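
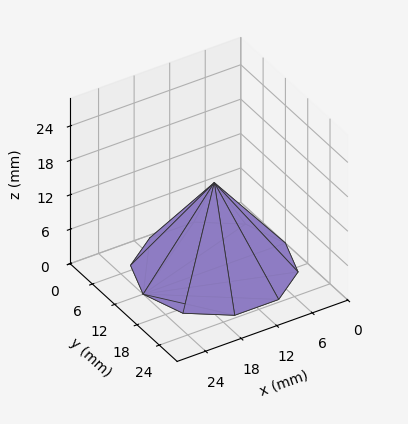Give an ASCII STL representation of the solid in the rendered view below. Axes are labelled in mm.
Reading the render: the shape is a regular 10-sided pyramid, base circumscribed radius ≈ 12 mm, apex at z ≈ 15 mm (dimensions read to the nearest mm from the axis ticks). For the STL, each face is triangulated and given an outward normal.

solid part
  facet normal 0.0000 0.0000 -1.0000
    outer loop
      vertex 15.71 23.41 0.00
      vertex 21.71 19.05 0.00
      vertex 24.00 12.00 0.00
    endloop
  endfacet
  facet normal 0.0000 0.0000 -1.0000
    outer loop
      vertex 8.29 23.41 0.00
      vertex 15.71 23.41 0.00
      vertex 24.00 12.00 0.00
    endloop
  endfacet
  facet normal 0.0000 0.0000 -1.0000
    outer loop
      vertex 2.29 19.05 0.00
      vertex 8.29 23.41 0.00
      vertex 24.00 12.00 0.00
    endloop
  endfacet
  facet normal 0.0000 0.0000 -1.0000
    outer loop
      vertex 0.00 12.00 0.00
      vertex 2.29 19.05 0.00
      vertex 24.00 12.00 0.00
    endloop
  endfacet
  facet normal 0.0000 0.0000 -1.0000
    outer loop
      vertex 2.29 4.95 0.00
      vertex 0.00 12.00 0.00
      vertex 24.00 12.00 0.00
    endloop
  endfacet
  facet normal 0.0000 0.0000 -1.0000
    outer loop
      vertex 8.29 0.59 0.00
      vertex 2.29 4.95 0.00
      vertex 24.00 12.00 0.00
    endloop
  endfacet
  facet normal 0.0000 0.0000 -1.0000
    outer loop
      vertex 15.71 0.59 0.00
      vertex 8.29 0.59 0.00
      vertex 24.00 12.00 0.00
    endloop
  endfacet
  facet normal 0.0000 0.0000 -1.0000
    outer loop
      vertex 21.71 4.95 0.00
      vertex 15.71 0.59 0.00
      vertex 24.00 12.00 0.00
    endloop
  endfacet
  facet normal 0.7569 0.2459 0.6055
    outer loop
      vertex 24.00 12.00 0.00
      vertex 21.71 19.05 0.00
      vertex 12.00 12.00 15.00
    endloop
  endfacet
  facet normal 0.4679 0.6438 0.6055
    outer loop
      vertex 21.71 19.05 0.00
      vertex 15.71 23.41 0.00
      vertex 12.00 12.00 15.00
    endloop
  endfacet
  facet normal 0.0000 0.7959 0.6054
    outer loop
      vertex 15.71 23.41 0.00
      vertex 8.29 23.41 0.00
      vertex 12.00 12.00 15.00
    endloop
  endfacet
  facet normal -0.4679 0.6438 0.6055
    outer loop
      vertex 8.29 23.41 0.00
      vertex 2.29 19.05 0.00
      vertex 12.00 12.00 15.00
    endloop
  endfacet
  facet normal -0.7569 0.2459 0.6055
    outer loop
      vertex 2.29 19.05 0.00
      vertex 0.00 12.00 0.00
      vertex 12.00 12.00 15.00
    endloop
  endfacet
  facet normal -0.7569 -0.2459 0.6055
    outer loop
      vertex 0.00 12.00 0.00
      vertex 2.29 4.95 0.00
      vertex 12.00 12.00 15.00
    endloop
  endfacet
  facet normal -0.4679 -0.6438 0.6055
    outer loop
      vertex 2.29 4.95 0.00
      vertex 8.29 0.59 0.00
      vertex 12.00 12.00 15.00
    endloop
  endfacet
  facet normal 0.0000 -0.7959 0.6054
    outer loop
      vertex 8.29 0.59 0.00
      vertex 15.71 0.59 0.00
      vertex 12.00 12.00 15.00
    endloop
  endfacet
  facet normal 0.4679 -0.6438 0.6055
    outer loop
      vertex 15.71 0.59 0.00
      vertex 21.71 4.95 0.00
      vertex 12.00 12.00 15.00
    endloop
  endfacet
  facet normal 0.7569 -0.2459 0.6055
    outer loop
      vertex 21.71 4.95 0.00
      vertex 24.00 12.00 0.00
      vertex 12.00 12.00 15.00
    endloop
  endfacet
endsolid part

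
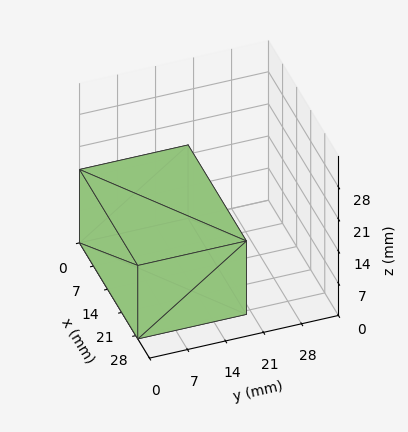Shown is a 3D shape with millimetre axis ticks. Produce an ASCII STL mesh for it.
Reading the render: the shape is a rectangular box, roughly 29 × 20 mm footprint and 16 mm tall (dimensions read to the nearest mm from the axis ticks). For the STL, each face is triangulated and given an outward normal.

solid part
  facet normal 0.0000 0.0000 -1.0000
    outer loop
      vertex 29.000 20.000 0.000
      vertex 29.000 0.000 0.000
      vertex 0.000 0.000 0.000
    endloop
  endfacet
  facet normal 0.0000 0.0000 -1.0000
    outer loop
      vertex 0.000 20.000 0.000
      vertex 29.000 20.000 0.000
      vertex 0.000 0.000 0.000
    endloop
  endfacet
  facet normal 0.0000 0.0000 1.0000
    outer loop
      vertex 0.000 0.000 16.000
      vertex 29.000 0.000 16.000
      vertex 29.000 20.000 16.000
    endloop
  endfacet
  facet normal 0.0000 0.0000 1.0000
    outer loop
      vertex 0.000 0.000 16.000
      vertex 29.000 20.000 16.000
      vertex 0.000 20.000 16.000
    endloop
  endfacet
  facet normal 0.0000 -1.0000 0.0000
    outer loop
      vertex 0.000 0.000 0.000
      vertex 29.000 0.000 0.000
      vertex 29.000 0.000 16.000
    endloop
  endfacet
  facet normal 0.0000 -1.0000 0.0000
    outer loop
      vertex 0.000 0.000 0.000
      vertex 29.000 0.000 16.000
      vertex 0.000 0.000 16.000
    endloop
  endfacet
  facet normal 0.0000 1.0000 0.0000
    outer loop
      vertex 29.000 20.000 16.000
      vertex 29.000 20.000 0.000
      vertex 0.000 20.000 0.000
    endloop
  endfacet
  facet normal 0.0000 1.0000 0.0000
    outer loop
      vertex 0.000 20.000 16.000
      vertex 29.000 20.000 16.000
      vertex 0.000 20.000 0.000
    endloop
  endfacet
  facet normal -1.0000 0.0000 0.0000
    outer loop
      vertex 0.000 20.000 16.000
      vertex 0.000 20.000 0.000
      vertex 0.000 0.000 0.000
    endloop
  endfacet
  facet normal -1.0000 0.0000 0.0000
    outer loop
      vertex 0.000 0.000 16.000
      vertex 0.000 20.000 16.000
      vertex 0.000 0.000 0.000
    endloop
  endfacet
  facet normal 1.0000 0.0000 0.0000
    outer loop
      vertex 29.000 0.000 0.000
      vertex 29.000 20.000 0.000
      vertex 29.000 20.000 16.000
    endloop
  endfacet
  facet normal 1.0000 0.0000 0.0000
    outer loop
      vertex 29.000 0.000 0.000
      vertex 29.000 20.000 16.000
      vertex 29.000 0.000 16.000
    endloop
  endfacet
endsolid part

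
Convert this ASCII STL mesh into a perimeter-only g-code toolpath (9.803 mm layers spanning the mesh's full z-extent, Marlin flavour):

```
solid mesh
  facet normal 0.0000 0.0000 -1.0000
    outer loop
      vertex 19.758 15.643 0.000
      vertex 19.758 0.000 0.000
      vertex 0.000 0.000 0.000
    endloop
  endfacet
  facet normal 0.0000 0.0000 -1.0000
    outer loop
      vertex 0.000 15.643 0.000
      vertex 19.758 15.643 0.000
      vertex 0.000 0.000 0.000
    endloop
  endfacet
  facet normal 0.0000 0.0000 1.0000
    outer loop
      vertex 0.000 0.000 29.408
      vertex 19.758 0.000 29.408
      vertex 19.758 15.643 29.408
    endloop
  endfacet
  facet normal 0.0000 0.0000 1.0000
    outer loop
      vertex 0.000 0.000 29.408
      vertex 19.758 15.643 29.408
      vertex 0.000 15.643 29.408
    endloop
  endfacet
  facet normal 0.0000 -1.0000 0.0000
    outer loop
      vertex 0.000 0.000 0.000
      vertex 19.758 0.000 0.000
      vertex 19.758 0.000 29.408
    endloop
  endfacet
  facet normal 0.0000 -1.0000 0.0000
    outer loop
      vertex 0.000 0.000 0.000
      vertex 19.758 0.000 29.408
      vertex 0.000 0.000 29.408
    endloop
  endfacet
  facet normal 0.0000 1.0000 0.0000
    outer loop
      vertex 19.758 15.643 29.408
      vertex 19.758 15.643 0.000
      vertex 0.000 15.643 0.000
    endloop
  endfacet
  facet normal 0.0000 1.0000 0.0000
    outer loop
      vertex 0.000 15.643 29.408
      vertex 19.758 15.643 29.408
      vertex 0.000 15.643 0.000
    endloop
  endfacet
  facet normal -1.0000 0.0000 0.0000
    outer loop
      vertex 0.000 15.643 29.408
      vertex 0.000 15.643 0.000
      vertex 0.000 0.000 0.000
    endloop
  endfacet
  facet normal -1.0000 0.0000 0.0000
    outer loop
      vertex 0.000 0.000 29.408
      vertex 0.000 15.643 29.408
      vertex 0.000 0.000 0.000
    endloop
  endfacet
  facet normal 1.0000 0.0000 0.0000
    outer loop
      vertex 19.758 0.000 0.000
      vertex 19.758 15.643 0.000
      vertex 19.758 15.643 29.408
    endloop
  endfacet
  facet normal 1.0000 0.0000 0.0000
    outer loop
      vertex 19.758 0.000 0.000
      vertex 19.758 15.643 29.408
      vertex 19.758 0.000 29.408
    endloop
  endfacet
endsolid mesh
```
; perimeter-only toolpath
G21 ; units = mm
G90 ; absolute positioning
G28 ; home
; layer 1
G0 Z9.803
G0 X0.000 Y0.000
G1 X19.758 Y0.000
G1 X19.758 Y15.643
G1 X0.000 Y15.643
G1 X0.000 Y0.000
; layer 2
G0 Z19.605
G0 X0.000 Y0.000
G1 X19.758 Y0.000
G1 X19.758 Y15.643
G1 X0.000 Y15.643
G1 X0.000 Y0.000
; layer 3
G0 Z29.408
G0 X0.000 Y0.000
G1 X19.758 Y0.000
G1 X19.758 Y15.643
G1 X0.000 Y15.643
G1 X0.000 Y0.000
M2 ; end

The solid is a rectangular box, roughly 19.8 × 15.6 mm footprint and 29.4 mm tall. Slicing at Δz = 9.803 mm — 3 equal slices spanning the solid's height, so layer i sits at z = i·h/3 — gives 3 non-empty perimeters. Each is a 4-segment closed polygon; G0 lifts to the layer z and rapids to the start vertex, then G1 traces the edges.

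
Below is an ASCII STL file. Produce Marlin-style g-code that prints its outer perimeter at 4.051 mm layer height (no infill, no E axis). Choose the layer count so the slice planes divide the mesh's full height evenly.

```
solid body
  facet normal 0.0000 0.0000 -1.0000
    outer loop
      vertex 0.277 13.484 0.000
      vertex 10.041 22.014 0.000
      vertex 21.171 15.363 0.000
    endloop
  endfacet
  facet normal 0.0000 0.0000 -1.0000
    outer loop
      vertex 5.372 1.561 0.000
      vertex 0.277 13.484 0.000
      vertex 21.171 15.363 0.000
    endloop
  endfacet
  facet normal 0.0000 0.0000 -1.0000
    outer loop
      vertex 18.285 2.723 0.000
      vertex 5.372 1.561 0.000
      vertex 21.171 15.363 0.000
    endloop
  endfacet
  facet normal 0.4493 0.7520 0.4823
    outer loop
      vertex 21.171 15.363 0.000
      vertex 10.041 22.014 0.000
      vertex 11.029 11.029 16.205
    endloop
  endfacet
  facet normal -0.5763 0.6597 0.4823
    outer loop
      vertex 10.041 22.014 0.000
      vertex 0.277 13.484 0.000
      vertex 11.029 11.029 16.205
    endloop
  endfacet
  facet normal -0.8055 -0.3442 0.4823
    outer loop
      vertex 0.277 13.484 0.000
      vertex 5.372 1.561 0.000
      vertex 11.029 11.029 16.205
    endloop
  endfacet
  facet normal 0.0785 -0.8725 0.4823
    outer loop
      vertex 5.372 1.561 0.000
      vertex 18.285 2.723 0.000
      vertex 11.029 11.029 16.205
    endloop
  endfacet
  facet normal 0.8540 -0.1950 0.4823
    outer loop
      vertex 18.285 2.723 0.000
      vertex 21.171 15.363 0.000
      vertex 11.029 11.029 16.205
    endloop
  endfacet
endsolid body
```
; perimeter-only toolpath
G21 ; units = mm
G90 ; absolute positioning
G28 ; home
; layer 1
G0 Z4.051
G0 X18.636 Y14.279
G1 X10.288 Y19.268
G1 X2.965 Y12.870
G1 X6.786 Y3.928
G1 X16.471 Y4.800
G1 X18.636 Y14.279
; layer 2
G0 Z8.102
G0 X16.100 Y13.196
G1 X10.535 Y16.521
G1 X5.653 Y12.256
G1 X8.200 Y6.295
G1 X14.657 Y6.876
G1 X16.100 Y13.196
; layer 3
G0 Z12.154
G0 X13.565 Y12.113
G1 X10.782 Y13.775
G1 X8.341 Y11.643
G1 X9.615 Y8.662
G1 X12.843 Y8.953
G1 X13.565 Y12.113
M2 ; end

The solid is a regular 5-sided pyramid, base circumscribed radius ≈ 11 mm, apex at z ≈ 16.2 mm. Slicing at Δz = 4.051 mm — 4 equal slices spanning the solid's height, so layer i sits at z = i·h/4 — gives 3 non-empty perimeters. Each is a 5-segment closed polygon; G0 lifts to the layer z and rapids to the start vertex, then G1 traces the edges. The cross-section shrinks linearly with z (the slice at the apex is degenerate and omitted).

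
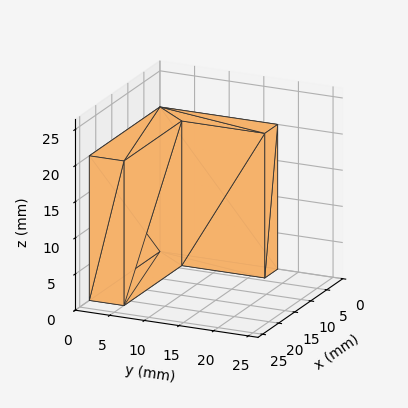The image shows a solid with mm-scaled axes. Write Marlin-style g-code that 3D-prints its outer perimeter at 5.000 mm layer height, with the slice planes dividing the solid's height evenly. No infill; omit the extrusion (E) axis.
Reading the render: the shape is an L-shaped prism: outer 22 × 17 mm, arm thicknesses ≈ 5 mm (horizontal) and 4 mm (vertical), extruded 20 mm in z (dimensions read to the nearest mm from the axis ticks). For the g-code, the solid's height is divided into equal slices at the stated Δz and each level perimeter traced with G1 moves after a G0 lift.

; perimeter-only toolpath
G21 ; units = mm
G90 ; absolute positioning
G28 ; home
; layer 1
G0 Z5.000
G0 X0.000 Y0.000
G1 X22.000 Y0.000
G1 X22.000 Y5.000
G1 X4.000 Y5.000
G1 X4.000 Y17.000
G1 X0.000 Y17.000
G1 X0.000 Y0.000
; layer 2
G0 Z10.000
G0 X0.000 Y0.000
G1 X22.000 Y0.000
G1 X22.000 Y5.000
G1 X4.000 Y5.000
G1 X4.000 Y17.000
G1 X0.000 Y17.000
G1 X0.000 Y0.000
; layer 3
G0 Z15.000
G0 X0.000 Y0.000
G1 X22.000 Y0.000
G1 X22.000 Y5.000
G1 X4.000 Y5.000
G1 X4.000 Y17.000
G1 X0.000 Y17.000
G1 X0.000 Y0.000
; layer 4
G0 Z20.000
G0 X0.000 Y0.000
G1 X22.000 Y0.000
G1 X22.000 Y5.000
G1 X4.000 Y5.000
G1 X4.000 Y17.000
G1 X0.000 Y17.000
G1 X0.000 Y0.000
M2 ; end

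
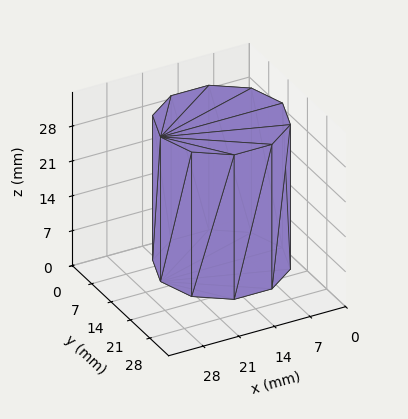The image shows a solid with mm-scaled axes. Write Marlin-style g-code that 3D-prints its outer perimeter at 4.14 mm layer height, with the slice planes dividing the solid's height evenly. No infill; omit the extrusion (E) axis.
Reading the render: the shape is a regular 10-sided prism (a cylinder approximated with 10 flat sides), circumscribed radius ≈ 12 mm, height ≈ 29 mm (dimensions read to the nearest mm from the axis ticks). For the g-code, the solid's height is divided into equal slices at the stated Δz and each level perimeter traced with G1 moves after a G0 lift.

; perimeter-only toolpath
G21 ; units = mm
G90 ; absolute positioning
G28 ; home
; layer 1
G0 Z4.14
G0 X24.00 Y12.00
G1 X21.71 Y19.05
G1 X15.71 Y23.41
G1 X8.29 Y23.41
G1 X2.29 Y19.05
G1 X0.00 Y12.00
G1 X2.29 Y4.95
G1 X8.29 Y0.59
G1 X15.71 Y0.59
G1 X21.71 Y4.95
G1 X24.00 Y12.00
; layer 2
G0 Z8.29
G0 X24.00 Y12.00
G1 X21.71 Y19.05
G1 X15.71 Y23.41
G1 X8.29 Y23.41
G1 X2.29 Y19.05
G1 X0.00 Y12.00
G1 X2.29 Y4.95
G1 X8.29 Y0.59
G1 X15.71 Y0.59
G1 X21.71 Y4.95
G1 X24.00 Y12.00
; layer 3
G0 Z12.43
G0 X24.00 Y12.00
G1 X21.71 Y19.05
G1 X15.71 Y23.41
G1 X8.29 Y23.41
G1 X2.29 Y19.05
G1 X0.00 Y12.00
G1 X2.29 Y4.95
G1 X8.29 Y0.59
G1 X15.71 Y0.59
G1 X21.71 Y4.95
G1 X24.00 Y12.00
; layer 4
G0 Z16.57
G0 X24.00 Y12.00
G1 X21.71 Y19.05
G1 X15.71 Y23.41
G1 X8.29 Y23.41
G1 X2.29 Y19.05
G1 X0.00 Y12.00
G1 X2.29 Y4.95
G1 X8.29 Y0.59
G1 X15.71 Y0.59
G1 X21.71 Y4.95
G1 X24.00 Y12.00
; layer 5
G0 Z20.71
G0 X24.00 Y12.00
G1 X21.71 Y19.05
G1 X15.71 Y23.41
G1 X8.29 Y23.41
G1 X2.29 Y19.05
G1 X0.00 Y12.00
G1 X2.29 Y4.95
G1 X8.29 Y0.59
G1 X15.71 Y0.59
G1 X21.71 Y4.95
G1 X24.00 Y12.00
; layer 6
G0 Z24.86
G0 X24.00 Y12.00
G1 X21.71 Y19.05
G1 X15.71 Y23.41
G1 X8.29 Y23.41
G1 X2.29 Y19.05
G1 X0.00 Y12.00
G1 X2.29 Y4.95
G1 X8.29 Y0.59
G1 X15.71 Y0.59
G1 X21.71 Y4.95
G1 X24.00 Y12.00
; layer 7
G0 Z29.00
G0 X24.00 Y12.00
G1 X21.71 Y19.05
G1 X15.71 Y23.41
G1 X8.29 Y23.41
G1 X2.29 Y19.05
G1 X0.00 Y12.00
G1 X2.29 Y4.95
G1 X8.29 Y0.59
G1 X15.71 Y0.59
G1 X21.71 Y4.95
G1 X24.00 Y12.00
M2 ; end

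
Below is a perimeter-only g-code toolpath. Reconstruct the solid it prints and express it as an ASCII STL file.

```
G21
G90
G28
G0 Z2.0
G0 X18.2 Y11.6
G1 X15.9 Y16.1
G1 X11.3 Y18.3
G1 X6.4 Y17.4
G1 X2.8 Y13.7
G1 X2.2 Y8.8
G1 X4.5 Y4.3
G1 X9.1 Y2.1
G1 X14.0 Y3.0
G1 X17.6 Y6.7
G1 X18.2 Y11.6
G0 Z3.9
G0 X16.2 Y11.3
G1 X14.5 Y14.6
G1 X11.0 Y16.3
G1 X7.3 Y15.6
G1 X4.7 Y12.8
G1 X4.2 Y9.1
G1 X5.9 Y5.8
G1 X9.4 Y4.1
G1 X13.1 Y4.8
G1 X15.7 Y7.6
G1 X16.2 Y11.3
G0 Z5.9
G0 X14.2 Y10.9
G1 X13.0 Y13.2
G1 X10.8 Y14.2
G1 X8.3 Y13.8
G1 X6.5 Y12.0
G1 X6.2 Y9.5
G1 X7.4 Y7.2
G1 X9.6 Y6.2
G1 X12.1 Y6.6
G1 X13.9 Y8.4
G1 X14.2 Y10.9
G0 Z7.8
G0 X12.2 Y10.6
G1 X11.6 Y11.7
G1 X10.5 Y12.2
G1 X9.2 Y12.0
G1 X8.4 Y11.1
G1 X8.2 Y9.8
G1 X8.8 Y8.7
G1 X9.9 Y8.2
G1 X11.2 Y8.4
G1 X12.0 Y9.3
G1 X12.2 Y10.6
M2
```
solid part
  facet normal 0.0000 0.0000 -1.0000
    outer loop
      vertex 11.6 20.3 0.0
      vertex 17.3 17.6 0.0
      vertex 20.2 12.0 0.0
    endloop
  endfacet
  facet normal 0.0000 0.0000 -1.0000
    outer loop
      vertex 5.4 19.2 0.0
      vertex 11.6 20.3 0.0
      vertex 20.2 12.0 0.0
    endloop
  endfacet
  facet normal 0.0000 0.0000 -1.0000
    outer loop
      vertex 1.0 14.6 0.0
      vertex 5.4 19.2 0.0
      vertex 20.2 12.0 0.0
    endloop
  endfacet
  facet normal 0.0000 0.0000 -1.0000
    outer loop
      vertex 0.2 8.4 0.0
      vertex 1.0 14.6 0.0
      vertex 20.2 12.0 0.0
    endloop
  endfacet
  facet normal 0.0000 0.0000 -1.0000
    outer loop
      vertex 3.1 2.8 0.0
      vertex 0.2 8.4 0.0
      vertex 20.2 12.0 0.0
    endloop
  endfacet
  facet normal 0.0000 0.0000 -1.0000
    outer loop
      vertex 8.8 0.1 0.0
      vertex 3.1 2.8 0.0
      vertex 20.2 12.0 0.0
    endloop
  endfacet
  facet normal 0.0000 0.0000 -1.0000
    outer loop
      vertex 15.0 1.2 0.0
      vertex 8.8 0.1 0.0
      vertex 20.2 12.0 0.0
    endloop
  endfacet
  facet normal 0.0000 0.0000 -1.0000
    outer loop
      vertex 19.4 5.8 0.0
      vertex 15.0 1.2 0.0
      vertex 20.2 12.0 0.0
    endloop
  endfacet
  facet normal 0.6309 0.3267 0.7038
    outer loop
      vertex 20.2 12.0 0.0
      vertex 17.3 17.6 0.0
      vertex 10.2 10.2 9.8
    endloop
  endfacet
  facet normal 0.3038 0.6414 0.7045
    outer loop
      vertex 17.3 17.6 0.0
      vertex 11.6 20.3 0.0
      vertex 10.2 10.2 9.8
    endloop
  endfacet
  facet normal -0.1242 0.6998 0.7035
    outer loop
      vertex 11.6 20.3 0.0
      vertex 5.4 19.2 0.0
      vertex 10.2 10.2 9.8
    endloop
  endfacet
  facet normal -0.5139 0.4915 0.7031
    outer loop
      vertex 5.4 19.2 0.0
      vertex 1.0 14.6 0.0
      vertex 10.2 10.2 9.8
    endloop
  endfacet
  facet normal -0.7053 0.0910 0.7030
    outer loop
      vertex 1.0 14.6 0.0
      vertex 0.2 8.4 0.0
      vertex 10.2 10.2 9.8
    endloop
  endfacet
  facet normal -0.6309 -0.3267 0.7038
    outer loop
      vertex 0.2 8.4 0.0
      vertex 3.1 2.8 0.0
      vertex 10.2 10.2 9.8
    endloop
  endfacet
  facet normal -0.3038 -0.6414 0.7045
    outer loop
      vertex 3.1 2.8 0.0
      vertex 8.8 0.1 0.0
      vertex 10.2 10.2 9.8
    endloop
  endfacet
  facet normal 0.1242 -0.6998 0.7035
    outer loop
      vertex 8.8 0.1 0.0
      vertex 15.0 1.2 0.0
      vertex 10.2 10.2 9.8
    endloop
  endfacet
  facet normal 0.5139 -0.4915 0.7031
    outer loop
      vertex 15.0 1.2 0.0
      vertex 19.4 5.8 0.0
      vertex 10.2 10.2 9.8
    endloop
  endfacet
  facet normal 0.7053 -0.0910 0.7030
    outer loop
      vertex 19.4 5.8 0.0
      vertex 20.2 12.0 0.0
      vertex 10.2 10.2 9.8
    endloop
  endfacet
endsolid part

The G0 Z moves step by Δz≈2.0 mm. The G1 loops shrink linearly with z, so the solid tapers from its base footprint up to z≈9.8. Closing with a flat bottom cap and the tapered top and triangulating gives 18 facets — a regular 10-sided pyramid, base circumscribed radius ≈ 10.2 mm, apex at z ≈ 9.8 mm.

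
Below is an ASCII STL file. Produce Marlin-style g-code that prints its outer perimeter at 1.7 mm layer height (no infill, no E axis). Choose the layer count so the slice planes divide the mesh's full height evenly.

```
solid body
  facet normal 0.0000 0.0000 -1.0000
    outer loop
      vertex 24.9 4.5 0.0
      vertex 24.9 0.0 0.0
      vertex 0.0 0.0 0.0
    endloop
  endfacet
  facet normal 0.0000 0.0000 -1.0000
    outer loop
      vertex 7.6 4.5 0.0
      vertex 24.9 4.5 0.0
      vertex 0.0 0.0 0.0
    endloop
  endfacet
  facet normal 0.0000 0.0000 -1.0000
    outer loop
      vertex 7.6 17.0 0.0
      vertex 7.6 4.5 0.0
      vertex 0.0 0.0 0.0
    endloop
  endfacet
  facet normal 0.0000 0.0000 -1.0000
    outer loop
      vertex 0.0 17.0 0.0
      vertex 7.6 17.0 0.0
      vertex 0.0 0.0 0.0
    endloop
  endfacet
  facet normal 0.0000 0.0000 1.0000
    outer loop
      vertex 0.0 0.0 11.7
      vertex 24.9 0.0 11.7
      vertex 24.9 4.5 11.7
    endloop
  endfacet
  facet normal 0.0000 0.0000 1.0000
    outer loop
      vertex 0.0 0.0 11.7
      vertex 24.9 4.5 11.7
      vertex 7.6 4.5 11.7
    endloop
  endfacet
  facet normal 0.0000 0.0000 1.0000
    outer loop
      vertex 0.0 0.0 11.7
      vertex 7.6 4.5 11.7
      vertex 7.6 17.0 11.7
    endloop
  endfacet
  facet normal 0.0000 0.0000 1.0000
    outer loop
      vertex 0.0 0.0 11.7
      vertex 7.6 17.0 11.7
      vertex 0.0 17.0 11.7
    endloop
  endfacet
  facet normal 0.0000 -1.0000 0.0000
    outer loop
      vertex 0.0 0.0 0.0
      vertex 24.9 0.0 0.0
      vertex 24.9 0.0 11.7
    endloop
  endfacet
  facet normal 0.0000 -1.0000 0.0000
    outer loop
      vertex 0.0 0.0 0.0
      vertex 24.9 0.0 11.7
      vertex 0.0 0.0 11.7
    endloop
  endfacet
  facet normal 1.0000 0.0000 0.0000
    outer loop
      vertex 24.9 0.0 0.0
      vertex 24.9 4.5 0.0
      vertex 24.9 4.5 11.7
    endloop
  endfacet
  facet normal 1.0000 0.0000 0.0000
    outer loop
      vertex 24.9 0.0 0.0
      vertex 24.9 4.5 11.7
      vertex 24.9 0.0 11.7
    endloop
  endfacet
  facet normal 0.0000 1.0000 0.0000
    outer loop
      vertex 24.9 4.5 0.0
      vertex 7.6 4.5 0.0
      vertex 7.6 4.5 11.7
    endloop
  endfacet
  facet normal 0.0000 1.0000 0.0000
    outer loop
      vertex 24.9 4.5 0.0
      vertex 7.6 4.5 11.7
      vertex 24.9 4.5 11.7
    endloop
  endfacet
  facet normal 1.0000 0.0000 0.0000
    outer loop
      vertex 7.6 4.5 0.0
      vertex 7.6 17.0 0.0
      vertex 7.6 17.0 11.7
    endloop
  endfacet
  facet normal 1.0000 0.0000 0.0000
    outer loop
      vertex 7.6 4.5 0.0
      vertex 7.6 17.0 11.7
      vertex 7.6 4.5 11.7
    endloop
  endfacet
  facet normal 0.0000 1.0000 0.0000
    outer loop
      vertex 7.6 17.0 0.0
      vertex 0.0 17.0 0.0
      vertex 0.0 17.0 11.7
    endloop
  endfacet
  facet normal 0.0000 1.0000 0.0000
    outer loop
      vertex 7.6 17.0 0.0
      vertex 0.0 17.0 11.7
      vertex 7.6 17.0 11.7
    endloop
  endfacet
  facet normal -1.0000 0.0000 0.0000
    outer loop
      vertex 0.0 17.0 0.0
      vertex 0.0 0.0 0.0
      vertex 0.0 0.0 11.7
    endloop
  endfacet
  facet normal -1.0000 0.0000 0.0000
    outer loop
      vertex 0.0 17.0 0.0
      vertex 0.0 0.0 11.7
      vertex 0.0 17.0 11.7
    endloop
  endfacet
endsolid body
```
; perimeter-only toolpath
G21 ; units = mm
G90 ; absolute positioning
G28 ; home
; layer 1
G0 Z1.7
G0 X0.0 Y0.0
G1 X24.9 Y0.0
G1 X24.9 Y4.5
G1 X7.6 Y4.5
G1 X7.6 Y17.0
G1 X0.0 Y17.0
G1 X0.0 Y0.0
; layer 2
G0 Z3.3
G0 X0.0 Y0.0
G1 X24.9 Y0.0
G1 X24.9 Y4.5
G1 X7.6 Y4.5
G1 X7.6 Y17.0
G1 X0.0 Y17.0
G1 X0.0 Y0.0
; layer 3
G0 Z5.0
G0 X0.0 Y0.0
G1 X24.9 Y0.0
G1 X24.9 Y4.5
G1 X7.6 Y4.5
G1 X7.6 Y17.0
G1 X0.0 Y17.0
G1 X0.0 Y0.0
; layer 4
G0 Z6.7
G0 X0.0 Y0.0
G1 X24.9 Y0.0
G1 X24.9 Y4.5
G1 X7.6 Y4.5
G1 X7.6 Y17.0
G1 X0.0 Y17.0
G1 X0.0 Y0.0
; layer 5
G0 Z8.4
G0 X0.0 Y0.0
G1 X24.9 Y0.0
G1 X24.9 Y4.5
G1 X7.6 Y4.5
G1 X7.6 Y17.0
G1 X0.0 Y17.0
G1 X0.0 Y0.0
; layer 6
G0 Z10.0
G0 X0.0 Y0.0
G1 X24.9 Y0.0
G1 X24.9 Y4.5
G1 X7.6 Y4.5
G1 X7.6 Y17.0
G1 X0.0 Y17.0
G1 X0.0 Y0.0
; layer 7
G0 Z11.7
G0 X0.0 Y0.0
G1 X24.9 Y0.0
G1 X24.9 Y4.5
G1 X7.6 Y4.5
G1 X7.6 Y17.0
G1 X0.0 Y17.0
G1 X0.0 Y0.0
M2 ; end

The solid is an L-shaped prism: outer 24.9 × 17 mm, arm thicknesses ≈ 4.5 mm (horizontal) and 7.6 mm (vertical), extruded 11.7 mm in z. Slicing at Δz = 1.7 mm — 7 equal slices spanning the solid's height, so layer i sits at z = i·h/7 — gives 7 non-empty perimeters. Each is a 6-segment closed polygon; G0 lifts to the layer z and rapids to the start vertex, then G1 traces the edges.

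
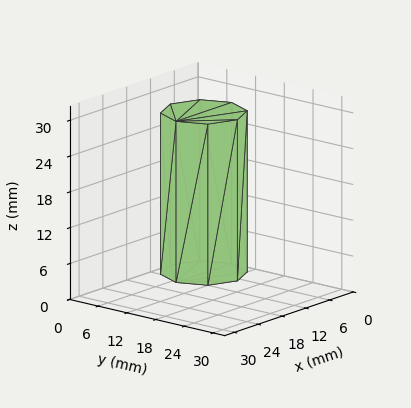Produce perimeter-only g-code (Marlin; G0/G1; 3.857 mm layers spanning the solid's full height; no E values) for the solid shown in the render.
Reading the render: the shape is a regular 8-sided prism (a cylinder approximated with 8 flat sides), circumscribed radius ≈ 7 mm, height ≈ 27 mm (dimensions read to the nearest mm from the axis ticks). For the g-code, the solid's height is divided into equal slices at the stated Δz and each level perimeter traced with G1 moves after a G0 lift.

; perimeter-only toolpath
G21 ; units = mm
G90 ; absolute positioning
G28 ; home
; layer 1
G0 Z3.857
G0 X14.000 Y7.000
G1 X11.950 Y11.950
G1 X7.000 Y14.000
G1 X2.050 Y11.950
G1 X0.000 Y7.000
G1 X2.050 Y2.050
G1 X7.000 Y0.000
G1 X11.950 Y2.050
G1 X14.000 Y7.000
; layer 2
G0 Z7.714
G0 X14.000 Y7.000
G1 X11.950 Y11.950
G1 X7.000 Y14.000
G1 X2.050 Y11.950
G1 X0.000 Y7.000
G1 X2.050 Y2.050
G1 X7.000 Y0.000
G1 X11.950 Y2.050
G1 X14.000 Y7.000
; layer 3
G0 Z11.571
G0 X14.000 Y7.000
G1 X11.950 Y11.950
G1 X7.000 Y14.000
G1 X2.050 Y11.950
G1 X0.000 Y7.000
G1 X2.050 Y2.050
G1 X7.000 Y0.000
G1 X11.950 Y2.050
G1 X14.000 Y7.000
; layer 4
G0 Z15.429
G0 X14.000 Y7.000
G1 X11.950 Y11.950
G1 X7.000 Y14.000
G1 X2.050 Y11.950
G1 X0.000 Y7.000
G1 X2.050 Y2.050
G1 X7.000 Y0.000
G1 X11.950 Y2.050
G1 X14.000 Y7.000
; layer 5
G0 Z19.286
G0 X14.000 Y7.000
G1 X11.950 Y11.950
G1 X7.000 Y14.000
G1 X2.050 Y11.950
G1 X0.000 Y7.000
G1 X2.050 Y2.050
G1 X7.000 Y0.000
G1 X11.950 Y2.050
G1 X14.000 Y7.000
; layer 6
G0 Z23.143
G0 X14.000 Y7.000
G1 X11.950 Y11.950
G1 X7.000 Y14.000
G1 X2.050 Y11.950
G1 X0.000 Y7.000
G1 X2.050 Y2.050
G1 X7.000 Y0.000
G1 X11.950 Y2.050
G1 X14.000 Y7.000
; layer 7
G0 Z27.000
G0 X14.000 Y7.000
G1 X11.950 Y11.950
G1 X7.000 Y14.000
G1 X2.050 Y11.950
G1 X0.000 Y7.000
G1 X2.050 Y2.050
G1 X7.000 Y0.000
G1 X11.950 Y2.050
G1 X14.000 Y7.000
M2 ; end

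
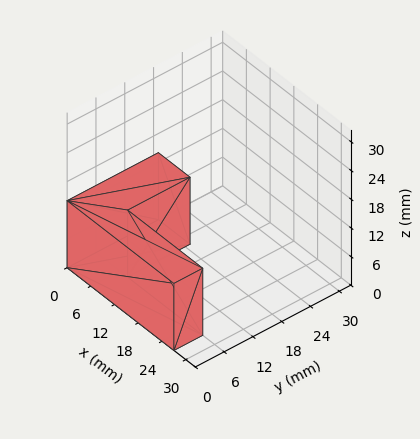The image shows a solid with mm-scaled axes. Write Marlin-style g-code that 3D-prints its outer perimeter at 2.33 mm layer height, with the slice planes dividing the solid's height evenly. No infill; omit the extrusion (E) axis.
Reading the render: the shape is an L-shaped prism: outer 27 × 19 mm, arm thicknesses ≈ 6 mm (horizontal) and 8 mm (vertical), extruded 14 mm in z (dimensions read to the nearest mm from the axis ticks). For the g-code, the solid's height is divided into equal slices at the stated Δz and each level perimeter traced with G1 moves after a G0 lift.

; perimeter-only toolpath
G21 ; units = mm
G90 ; absolute positioning
G28 ; home
; layer 1
G0 Z2.33
G0 X0.00 Y0.00
G1 X27.00 Y0.00
G1 X27.00 Y6.00
G1 X8.00 Y6.00
G1 X8.00 Y19.00
G1 X0.00 Y19.00
G1 X0.00 Y0.00
; layer 2
G0 Z4.67
G0 X0.00 Y0.00
G1 X27.00 Y0.00
G1 X27.00 Y6.00
G1 X8.00 Y6.00
G1 X8.00 Y19.00
G1 X0.00 Y19.00
G1 X0.00 Y0.00
; layer 3
G0 Z7.00
G0 X0.00 Y0.00
G1 X27.00 Y0.00
G1 X27.00 Y6.00
G1 X8.00 Y6.00
G1 X8.00 Y19.00
G1 X0.00 Y19.00
G1 X0.00 Y0.00
; layer 4
G0 Z9.33
G0 X0.00 Y0.00
G1 X27.00 Y0.00
G1 X27.00 Y6.00
G1 X8.00 Y6.00
G1 X8.00 Y19.00
G1 X0.00 Y19.00
G1 X0.00 Y0.00
; layer 5
G0 Z11.67
G0 X0.00 Y0.00
G1 X27.00 Y0.00
G1 X27.00 Y6.00
G1 X8.00 Y6.00
G1 X8.00 Y19.00
G1 X0.00 Y19.00
G1 X0.00 Y0.00
; layer 6
G0 Z14.00
G0 X0.00 Y0.00
G1 X27.00 Y0.00
G1 X27.00 Y6.00
G1 X8.00 Y6.00
G1 X8.00 Y19.00
G1 X0.00 Y19.00
G1 X0.00 Y0.00
M2 ; end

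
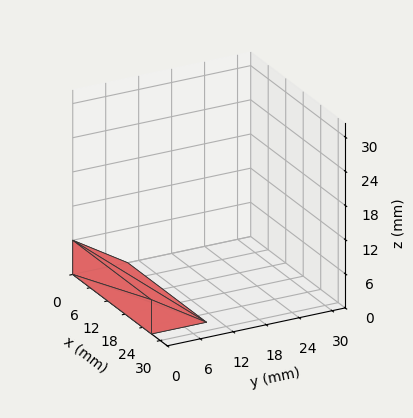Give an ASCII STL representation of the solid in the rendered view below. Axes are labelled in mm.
Reading the render: the shape is a wedge (ramp): 27 × 10 mm base, rising to 6 mm along the y=0 edge and sloping linearly to z=0 at y=10 (dimensions read to the nearest mm from the axis ticks). For the STL, each face is triangulated and given an outward normal.

solid part
  facet normal 0.0000 0.0000 -1.0000
    outer loop
      vertex 27.000 10.000 0.000
      vertex 27.000 0.000 0.000
      vertex 0.000 0.000 0.000
    endloop
  endfacet
  facet normal 0.0000 0.0000 -1.0000
    outer loop
      vertex 0.000 10.000 0.000
      vertex 27.000 10.000 0.000
      vertex 0.000 0.000 0.000
    endloop
  endfacet
  facet normal 0.0000 -1.0000 0.0000
    outer loop
      vertex 0.000 0.000 0.000
      vertex 27.000 0.000 0.000
      vertex 27.000 0.000 6.000
    endloop
  endfacet
  facet normal 0.0000 -1.0000 0.0000
    outer loop
      vertex 0.000 0.000 0.000
      vertex 27.000 0.000 6.000
      vertex 0.000 0.000 6.000
    endloop
  endfacet
  facet normal 0.0000 0.5145 0.8575
    outer loop
      vertex 0.000 0.000 6.000
      vertex 27.000 0.000 6.000
      vertex 27.000 10.000 0.000
    endloop
  endfacet
  facet normal 0.0000 0.5145 0.8575
    outer loop
      vertex 0.000 0.000 6.000
      vertex 27.000 10.000 0.000
      vertex 0.000 10.000 0.000
    endloop
  endfacet
  facet normal -1.0000 0.0000 0.0000
    outer loop
      vertex 0.000 0.000 6.000
      vertex 0.000 10.000 0.000
      vertex 0.000 0.000 0.000
    endloop
  endfacet
  facet normal 1.0000 0.0000 0.0000
    outer loop
      vertex 27.000 0.000 0.000
      vertex 27.000 10.000 0.000
      vertex 27.000 0.000 6.000
    endloop
  endfacet
endsolid part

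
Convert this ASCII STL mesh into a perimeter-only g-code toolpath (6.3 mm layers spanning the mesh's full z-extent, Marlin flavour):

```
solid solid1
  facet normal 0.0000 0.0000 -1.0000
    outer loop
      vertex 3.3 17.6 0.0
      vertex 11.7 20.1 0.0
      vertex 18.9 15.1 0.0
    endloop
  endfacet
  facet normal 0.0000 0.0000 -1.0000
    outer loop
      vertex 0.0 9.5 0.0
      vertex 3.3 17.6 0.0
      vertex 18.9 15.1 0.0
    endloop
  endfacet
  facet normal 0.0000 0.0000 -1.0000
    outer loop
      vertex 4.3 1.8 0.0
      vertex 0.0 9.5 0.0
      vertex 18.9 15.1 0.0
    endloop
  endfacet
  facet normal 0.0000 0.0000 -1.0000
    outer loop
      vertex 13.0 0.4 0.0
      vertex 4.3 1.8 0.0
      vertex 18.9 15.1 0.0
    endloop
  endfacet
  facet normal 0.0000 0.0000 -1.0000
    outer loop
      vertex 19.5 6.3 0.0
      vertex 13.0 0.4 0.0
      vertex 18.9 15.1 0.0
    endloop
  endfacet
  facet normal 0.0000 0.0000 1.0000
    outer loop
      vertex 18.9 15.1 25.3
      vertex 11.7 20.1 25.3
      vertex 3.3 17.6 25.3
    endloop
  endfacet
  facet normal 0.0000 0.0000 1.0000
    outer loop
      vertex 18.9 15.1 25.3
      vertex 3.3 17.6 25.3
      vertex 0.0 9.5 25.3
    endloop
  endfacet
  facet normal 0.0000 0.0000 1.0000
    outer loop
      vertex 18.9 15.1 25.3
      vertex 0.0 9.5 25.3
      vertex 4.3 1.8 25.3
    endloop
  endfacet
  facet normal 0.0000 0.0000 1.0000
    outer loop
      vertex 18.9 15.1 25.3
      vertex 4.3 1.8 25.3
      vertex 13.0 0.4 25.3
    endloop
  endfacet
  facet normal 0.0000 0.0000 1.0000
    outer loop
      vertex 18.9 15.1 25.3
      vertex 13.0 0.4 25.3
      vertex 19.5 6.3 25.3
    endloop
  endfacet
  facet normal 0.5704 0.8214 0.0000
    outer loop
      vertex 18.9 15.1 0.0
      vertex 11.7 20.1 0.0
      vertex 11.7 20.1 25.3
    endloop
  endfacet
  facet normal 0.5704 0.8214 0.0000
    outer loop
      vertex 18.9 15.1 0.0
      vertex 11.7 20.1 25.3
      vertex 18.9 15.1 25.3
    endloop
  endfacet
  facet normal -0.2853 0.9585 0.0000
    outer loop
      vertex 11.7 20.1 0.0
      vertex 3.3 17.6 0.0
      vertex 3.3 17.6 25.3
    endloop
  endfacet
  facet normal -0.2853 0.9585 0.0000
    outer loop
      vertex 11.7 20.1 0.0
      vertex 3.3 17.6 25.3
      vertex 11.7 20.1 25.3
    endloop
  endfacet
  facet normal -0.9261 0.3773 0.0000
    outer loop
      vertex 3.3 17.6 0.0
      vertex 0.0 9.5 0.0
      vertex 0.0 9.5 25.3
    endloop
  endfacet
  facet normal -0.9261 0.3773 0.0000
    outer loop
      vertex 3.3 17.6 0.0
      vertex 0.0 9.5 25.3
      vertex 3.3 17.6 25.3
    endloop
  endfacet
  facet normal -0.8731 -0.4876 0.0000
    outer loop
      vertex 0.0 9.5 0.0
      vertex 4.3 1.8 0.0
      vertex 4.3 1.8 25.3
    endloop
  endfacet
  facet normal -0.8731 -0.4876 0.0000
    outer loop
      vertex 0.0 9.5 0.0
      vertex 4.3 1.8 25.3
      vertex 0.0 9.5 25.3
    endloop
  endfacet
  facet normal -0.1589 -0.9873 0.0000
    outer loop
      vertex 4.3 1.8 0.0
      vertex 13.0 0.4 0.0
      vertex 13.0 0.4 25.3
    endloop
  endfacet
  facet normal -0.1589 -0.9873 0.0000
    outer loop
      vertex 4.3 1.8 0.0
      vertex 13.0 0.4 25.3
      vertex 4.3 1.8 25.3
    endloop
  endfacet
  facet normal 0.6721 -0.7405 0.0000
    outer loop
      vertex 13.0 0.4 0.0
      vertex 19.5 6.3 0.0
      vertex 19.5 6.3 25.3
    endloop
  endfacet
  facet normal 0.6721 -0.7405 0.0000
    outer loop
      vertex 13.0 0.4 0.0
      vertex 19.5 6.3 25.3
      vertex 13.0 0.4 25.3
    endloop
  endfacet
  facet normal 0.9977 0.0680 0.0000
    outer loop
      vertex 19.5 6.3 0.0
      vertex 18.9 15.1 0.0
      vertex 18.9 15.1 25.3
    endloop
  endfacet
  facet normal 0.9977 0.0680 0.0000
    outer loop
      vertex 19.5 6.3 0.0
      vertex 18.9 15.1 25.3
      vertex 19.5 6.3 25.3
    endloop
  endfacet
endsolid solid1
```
; perimeter-only toolpath
G21 ; units = mm
G90 ; absolute positioning
G28 ; home
; layer 1
G0 Z6.3
G0 X18.9 Y15.1
G1 X11.7 Y20.1
G1 X3.3 Y17.6
G1 X0.0 Y9.5
G1 X4.3 Y1.8
G1 X13.0 Y0.4
G1 X19.5 Y6.3
G1 X18.9 Y15.1
; layer 2
G0 Z12.7
G0 X18.9 Y15.1
G1 X11.7 Y20.1
G1 X3.3 Y17.6
G1 X0.0 Y9.5
G1 X4.3 Y1.8
G1 X13.0 Y0.4
G1 X19.5 Y6.3
G1 X18.9 Y15.1
; layer 3
G0 Z19.0
G0 X18.9 Y15.1
G1 X11.7 Y20.1
G1 X3.3 Y17.6
G1 X0.0 Y9.5
G1 X4.3 Y1.8
G1 X13.0 Y0.4
G1 X19.5 Y6.3
G1 X18.9 Y15.1
; layer 4
G0 Z25.3
G0 X18.9 Y15.1
G1 X11.7 Y20.1
G1 X3.3 Y17.6
G1 X0.0 Y9.5
G1 X4.3 Y1.8
G1 X13.0 Y0.4
G1 X19.5 Y6.3
G1 X18.9 Y15.1
M2 ; end

The solid is a regular 7-sided prism (a cylinder approximated with 7 flat sides), circumscribed radius ≈ 10.1 mm, height ≈ 25.3 mm. Slicing at Δz = 6.3 mm — 4 equal slices spanning the solid's height, so layer i sits at z = i·h/4 — gives 4 non-empty perimeters. Each is a 7-segment closed polygon; G0 lifts to the layer z and rapids to the start vertex, then G1 traces the edges.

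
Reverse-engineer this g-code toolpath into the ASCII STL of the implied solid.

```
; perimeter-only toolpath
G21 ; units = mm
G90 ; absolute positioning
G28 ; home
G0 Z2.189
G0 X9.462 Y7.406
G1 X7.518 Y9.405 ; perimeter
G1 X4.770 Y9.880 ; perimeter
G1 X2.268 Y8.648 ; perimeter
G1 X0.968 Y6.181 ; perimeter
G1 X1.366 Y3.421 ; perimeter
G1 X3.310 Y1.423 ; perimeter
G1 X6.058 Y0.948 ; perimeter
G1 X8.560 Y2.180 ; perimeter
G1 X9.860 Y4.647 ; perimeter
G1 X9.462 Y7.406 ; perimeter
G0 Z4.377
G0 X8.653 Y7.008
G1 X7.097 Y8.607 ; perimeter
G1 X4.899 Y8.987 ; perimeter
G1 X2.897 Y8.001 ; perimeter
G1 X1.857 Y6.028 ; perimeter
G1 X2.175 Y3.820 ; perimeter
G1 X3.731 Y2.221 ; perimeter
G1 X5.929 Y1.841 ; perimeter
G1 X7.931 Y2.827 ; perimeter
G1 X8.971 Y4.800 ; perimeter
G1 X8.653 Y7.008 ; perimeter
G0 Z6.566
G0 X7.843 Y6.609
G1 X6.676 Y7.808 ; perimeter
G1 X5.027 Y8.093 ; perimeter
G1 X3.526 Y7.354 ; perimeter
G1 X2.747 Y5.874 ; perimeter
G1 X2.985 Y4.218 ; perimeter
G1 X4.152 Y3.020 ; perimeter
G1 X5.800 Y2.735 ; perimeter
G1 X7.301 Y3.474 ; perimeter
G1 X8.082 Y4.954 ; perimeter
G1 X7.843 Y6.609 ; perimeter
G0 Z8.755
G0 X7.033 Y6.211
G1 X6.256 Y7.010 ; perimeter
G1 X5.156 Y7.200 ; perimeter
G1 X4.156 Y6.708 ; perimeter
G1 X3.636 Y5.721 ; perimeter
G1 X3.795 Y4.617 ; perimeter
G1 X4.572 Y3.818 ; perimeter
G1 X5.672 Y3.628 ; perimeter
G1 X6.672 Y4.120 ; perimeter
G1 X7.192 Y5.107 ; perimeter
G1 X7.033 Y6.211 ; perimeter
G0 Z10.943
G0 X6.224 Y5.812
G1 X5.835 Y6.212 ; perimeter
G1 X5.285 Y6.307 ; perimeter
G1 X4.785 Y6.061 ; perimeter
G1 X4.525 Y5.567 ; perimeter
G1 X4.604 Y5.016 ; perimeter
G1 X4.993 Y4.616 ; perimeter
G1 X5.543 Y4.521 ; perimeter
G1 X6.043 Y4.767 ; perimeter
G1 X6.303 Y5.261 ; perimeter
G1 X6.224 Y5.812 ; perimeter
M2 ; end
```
solid part
  facet normal 0.0000 0.0000 -1.0000
    outer loop
      vertex 4.641 10.773 0.000
      vertex 7.939 10.203 0.000
      vertex 10.272 7.805 0.000
    endloop
  endfacet
  facet normal 0.0000 0.0000 -1.0000
    outer loop
      vertex 1.639 9.295 0.000
      vertex 4.641 10.773 0.000
      vertex 10.272 7.805 0.000
    endloop
  endfacet
  facet normal 0.0000 0.0000 -1.0000
    outer loop
      vertex 0.079 6.335 0.000
      vertex 1.639 9.295 0.000
      vertex 10.272 7.805 0.000
    endloop
  endfacet
  facet normal 0.0000 0.0000 -1.0000
    outer loop
      vertex 0.556 3.023 0.000
      vertex 0.079 6.335 0.000
      vertex 10.272 7.805 0.000
    endloop
  endfacet
  facet normal 0.0000 0.0000 -1.0000
    outer loop
      vertex 2.889 0.625 0.000
      vertex 0.556 3.023 0.000
      vertex 10.272 7.805 0.000
    endloop
  endfacet
  facet normal 0.0000 0.0000 -1.0000
    outer loop
      vertex 6.187 0.055 0.000
      vertex 2.889 0.625 0.000
      vertex 10.272 7.805 0.000
    endloop
  endfacet
  facet normal 0.0000 0.0000 -1.0000
    outer loop
      vertex 9.189 1.533 0.000
      vertex 6.187 0.055 0.000
      vertex 10.272 7.805 0.000
    endloop
  endfacet
  facet normal 0.0000 0.0000 -1.0000
    outer loop
      vertex 10.749 4.493 0.000
      vertex 9.189 1.533 0.000
      vertex 10.272 7.805 0.000
    endloop
  endfacet
  facet normal 0.6673 0.6492 0.3651
    outer loop
      vertex 10.272 7.805 0.000
      vertex 7.939 10.203 0.000
      vertex 5.414 5.414 13.132
    endloop
  endfacet
  facet normal 0.1586 0.9174 0.3650
    outer loop
      vertex 7.939 10.203 0.000
      vertex 4.641 10.773 0.000
      vertex 5.414 5.414 13.132
    endloop
  endfacet
  facet normal -0.4112 0.8352 0.3651
    outer loop
      vertex 4.641 10.773 0.000
      vertex 1.639 9.295 0.000
      vertex 5.414 5.414 13.132
    endloop
  endfacet
  facet normal -0.8236 0.4341 0.3650
    outer loop
      vertex 1.639 9.295 0.000
      vertex 0.079 6.335 0.000
      vertex 5.414 5.414 13.132
    endloop
  endfacet
  facet normal -0.9215 -0.1327 0.3651
    outer loop
      vertex 0.079 6.335 0.000
      vertex 0.556 3.023 0.000
      vertex 5.414 5.414 13.132
    endloop
  endfacet
  facet normal -0.6673 -0.6492 0.3651
    outer loop
      vertex 0.556 3.023 0.000
      vertex 2.889 0.625 0.000
      vertex 5.414 5.414 13.132
    endloop
  endfacet
  facet normal -0.1586 -0.9174 0.3650
    outer loop
      vertex 2.889 0.625 0.000
      vertex 6.187 0.055 0.000
      vertex 5.414 5.414 13.132
    endloop
  endfacet
  facet normal 0.4112 -0.8352 0.3651
    outer loop
      vertex 6.187 0.055 0.000
      vertex 9.189 1.533 0.000
      vertex 5.414 5.414 13.132
    endloop
  endfacet
  facet normal 0.8236 -0.4341 0.3650
    outer loop
      vertex 9.189 1.533 0.000
      vertex 10.749 4.493 0.000
      vertex 5.414 5.414 13.132
    endloop
  endfacet
  facet normal 0.9215 0.1327 0.3651
    outer loop
      vertex 10.749 4.493 0.000
      vertex 10.272 7.805 0.000
      vertex 5.414 5.414 13.132
    endloop
  endfacet
endsolid part

The G0 Z moves step by Δz≈2.189 mm. The G1 loops shrink linearly with z, so the solid tapers from its base footprint up to z≈13.1. Closing with a flat bottom cap and the tapered top and triangulating gives 18 facets — a regular 10-sided pyramid, base circumscribed radius ≈ 5.41 mm, apex at z ≈ 13.1 mm.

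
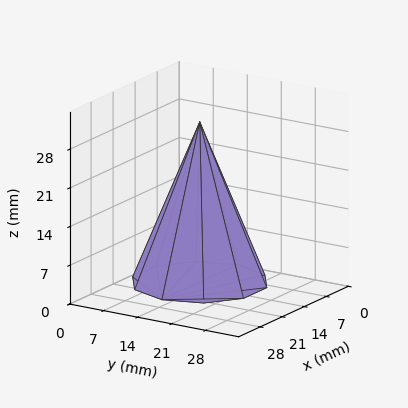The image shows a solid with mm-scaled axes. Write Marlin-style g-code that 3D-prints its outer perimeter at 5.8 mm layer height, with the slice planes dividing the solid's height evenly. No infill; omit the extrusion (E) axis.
Reading the render: the shape is a regular 10-sided pyramid, base circumscribed radius ≈ 12 mm, apex at z ≈ 29 mm (dimensions read to the nearest mm from the axis ticks). For the g-code, the solid's height is divided into equal slices at the stated Δz and each level perimeter traced with G1 moves after a G0 lift.

; perimeter-only toolpath
G21 ; units = mm
G90 ; absolute positioning
G28 ; home
; layer 1
G0 Z5.8
G0 X21.6 Y12.0
G1 X19.8 Y17.7
G1 X15.0 Y21.1
G1 X9.0 Y21.1
G1 X4.2 Y17.7
G1 X2.4 Y12.0
G1 X4.2 Y6.3
G1 X9.0 Y2.9
G1 X15.0 Y2.9
G1 X19.8 Y6.3
G1 X21.6 Y12.0
; layer 2
G0 Z11.6
G0 X19.2 Y12.0
G1 X17.8 Y16.3
G1 X14.2 Y18.8
G1 X9.8 Y18.8
G1 X6.2 Y16.3
G1 X4.8 Y12.0
G1 X6.2 Y7.7
G1 X9.8 Y5.2
G1 X14.2 Y5.2
G1 X17.8 Y7.7
G1 X19.2 Y12.0
; layer 3
G0 Z17.4
G0 X16.8 Y12.0
G1 X15.9 Y14.8
G1 X13.5 Y16.6
G1 X10.5 Y16.6
G1 X8.1 Y14.8
G1 X7.2 Y12.0
G1 X8.1 Y9.2
G1 X10.5 Y7.4
G1 X13.5 Y7.4
G1 X15.9 Y9.2
G1 X16.8 Y12.0
; layer 4
G0 Z23.2
G0 X14.4 Y12.0
G1 X13.9 Y13.4
G1 X12.7 Y14.3
G1 X11.3 Y14.3
G1 X10.1 Y13.4
G1 X9.6 Y12.0
G1 X10.1 Y10.6
G1 X11.3 Y9.7
G1 X12.7 Y9.7
G1 X13.9 Y10.6
G1 X14.4 Y12.0
M2 ; end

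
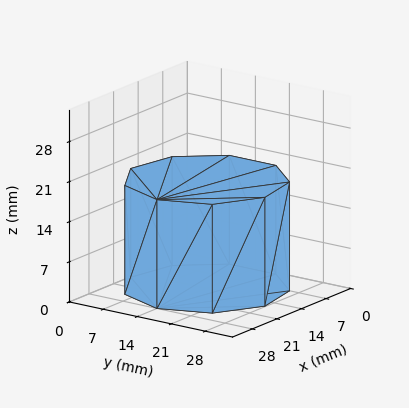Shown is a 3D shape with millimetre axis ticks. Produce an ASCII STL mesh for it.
Reading the render: the shape is a regular 9-sided prism (a cylinder approximated with 9 flat sides), circumscribed radius ≈ 14 mm, height ≈ 19 mm (dimensions read to the nearest mm from the axis ticks). For the STL, each face is triangulated and given an outward normal.

solid part
  facet normal 0.0000 0.0000 -1.0000
    outer loop
      vertex 16.4 27.8 0.0
      vertex 24.7 23.0 0.0
      vertex 28.0 14.0 0.0
    endloop
  endfacet
  facet normal 0.0000 0.0000 -1.0000
    outer loop
      vertex 7.0 26.1 0.0
      vertex 16.4 27.8 0.0
      vertex 28.0 14.0 0.0
    endloop
  endfacet
  facet normal 0.0000 0.0000 -1.0000
    outer loop
      vertex 0.8 18.8 0.0
      vertex 7.0 26.1 0.0
      vertex 28.0 14.0 0.0
    endloop
  endfacet
  facet normal 0.0000 0.0000 -1.0000
    outer loop
      vertex 0.8 9.2 0.0
      vertex 0.8 18.8 0.0
      vertex 28.0 14.0 0.0
    endloop
  endfacet
  facet normal 0.0000 0.0000 -1.0000
    outer loop
      vertex 7.0 1.9 0.0
      vertex 0.8 9.2 0.0
      vertex 28.0 14.0 0.0
    endloop
  endfacet
  facet normal 0.0000 0.0000 -1.0000
    outer loop
      vertex 16.4 0.2 0.0
      vertex 7.0 1.9 0.0
      vertex 28.0 14.0 0.0
    endloop
  endfacet
  facet normal 0.0000 0.0000 -1.0000
    outer loop
      vertex 24.7 5.0 0.0
      vertex 16.4 0.2 0.0
      vertex 28.0 14.0 0.0
    endloop
  endfacet
  facet normal 0.0000 0.0000 1.0000
    outer loop
      vertex 28.0 14.0 19.0
      vertex 24.7 23.0 19.0
      vertex 16.4 27.8 19.0
    endloop
  endfacet
  facet normal 0.0000 0.0000 1.0000
    outer loop
      vertex 28.0 14.0 19.0
      vertex 16.4 27.8 19.0
      vertex 7.0 26.1 19.0
    endloop
  endfacet
  facet normal 0.0000 0.0000 1.0000
    outer loop
      vertex 28.0 14.0 19.0
      vertex 7.0 26.1 19.0
      vertex 0.8 18.8 19.0
    endloop
  endfacet
  facet normal 0.0000 0.0000 1.0000
    outer loop
      vertex 28.0 14.0 19.0
      vertex 0.8 18.8 19.0
      vertex 0.8 9.2 19.0
    endloop
  endfacet
  facet normal 0.0000 0.0000 1.0000
    outer loop
      vertex 28.0 14.0 19.0
      vertex 0.8 9.2 19.0
      vertex 7.0 1.9 19.0
    endloop
  endfacet
  facet normal 0.0000 0.0000 1.0000
    outer loop
      vertex 28.0 14.0 19.0
      vertex 7.0 1.9 19.0
      vertex 16.4 0.2 19.0
    endloop
  endfacet
  facet normal 0.0000 0.0000 1.0000
    outer loop
      vertex 28.0 14.0 19.0
      vertex 16.4 0.2 19.0
      vertex 24.7 5.0 19.0
    endloop
  endfacet
  facet normal 0.9389 0.3443 0.0000
    outer loop
      vertex 28.0 14.0 0.0
      vertex 24.7 23.0 0.0
      vertex 24.7 23.0 19.0
    endloop
  endfacet
  facet normal 0.9389 0.3443 0.0000
    outer loop
      vertex 28.0 14.0 0.0
      vertex 24.7 23.0 19.0
      vertex 28.0 14.0 19.0
    endloop
  endfacet
  facet normal 0.5006 0.8657 0.0000
    outer loop
      vertex 24.7 23.0 0.0
      vertex 16.4 27.8 0.0
      vertex 16.4 27.8 19.0
    endloop
  endfacet
  facet normal 0.5006 0.8657 0.0000
    outer loop
      vertex 24.7 23.0 0.0
      vertex 16.4 27.8 19.0
      vertex 24.7 23.0 19.0
    endloop
  endfacet
  facet normal -0.1780 0.9840 0.0000
    outer loop
      vertex 16.4 27.8 0.0
      vertex 7.0 26.1 0.0
      vertex 7.0 26.1 19.0
    endloop
  endfacet
  facet normal -0.1780 0.9840 0.0000
    outer loop
      vertex 16.4 27.8 0.0
      vertex 7.0 26.1 19.0
      vertex 16.4 27.8 19.0
    endloop
  endfacet
  facet normal -0.7622 0.6473 0.0000
    outer loop
      vertex 7.0 26.1 0.0
      vertex 0.8 18.8 0.0
      vertex 0.8 18.8 19.0
    endloop
  endfacet
  facet normal -0.7622 0.6473 0.0000
    outer loop
      vertex 7.0 26.1 0.0
      vertex 0.8 18.8 19.0
      vertex 7.0 26.1 19.0
    endloop
  endfacet
  facet normal -1.0000 0.0000 0.0000
    outer loop
      vertex 0.8 18.8 0.0
      vertex 0.8 9.2 0.0
      vertex 0.8 9.2 19.0
    endloop
  endfacet
  facet normal -1.0000 0.0000 0.0000
    outer loop
      vertex 0.8 18.8 0.0
      vertex 0.8 9.2 19.0
      vertex 0.8 18.8 19.0
    endloop
  endfacet
  facet normal -0.7622 -0.6473 0.0000
    outer loop
      vertex 0.8 9.2 0.0
      vertex 7.0 1.9 0.0
      vertex 7.0 1.9 19.0
    endloop
  endfacet
  facet normal -0.7622 -0.6473 0.0000
    outer loop
      vertex 0.8 9.2 0.0
      vertex 7.0 1.9 19.0
      vertex 0.8 9.2 19.0
    endloop
  endfacet
  facet normal -0.1780 -0.9840 0.0000
    outer loop
      vertex 7.0 1.9 0.0
      vertex 16.4 0.2 0.0
      vertex 16.4 0.2 19.0
    endloop
  endfacet
  facet normal -0.1780 -0.9840 0.0000
    outer loop
      vertex 7.0 1.9 0.0
      vertex 16.4 0.2 19.0
      vertex 7.0 1.9 19.0
    endloop
  endfacet
  facet normal 0.5006 -0.8657 0.0000
    outer loop
      vertex 16.4 0.2 0.0
      vertex 24.7 5.0 0.0
      vertex 24.7 5.0 19.0
    endloop
  endfacet
  facet normal 0.5006 -0.8657 0.0000
    outer loop
      vertex 16.4 0.2 0.0
      vertex 24.7 5.0 19.0
      vertex 16.4 0.2 19.0
    endloop
  endfacet
  facet normal 0.9389 -0.3443 0.0000
    outer loop
      vertex 24.7 5.0 0.0
      vertex 28.0 14.0 0.0
      vertex 28.0 14.0 19.0
    endloop
  endfacet
  facet normal 0.9389 -0.3443 0.0000
    outer loop
      vertex 24.7 5.0 0.0
      vertex 28.0 14.0 19.0
      vertex 24.7 5.0 19.0
    endloop
  endfacet
endsolid part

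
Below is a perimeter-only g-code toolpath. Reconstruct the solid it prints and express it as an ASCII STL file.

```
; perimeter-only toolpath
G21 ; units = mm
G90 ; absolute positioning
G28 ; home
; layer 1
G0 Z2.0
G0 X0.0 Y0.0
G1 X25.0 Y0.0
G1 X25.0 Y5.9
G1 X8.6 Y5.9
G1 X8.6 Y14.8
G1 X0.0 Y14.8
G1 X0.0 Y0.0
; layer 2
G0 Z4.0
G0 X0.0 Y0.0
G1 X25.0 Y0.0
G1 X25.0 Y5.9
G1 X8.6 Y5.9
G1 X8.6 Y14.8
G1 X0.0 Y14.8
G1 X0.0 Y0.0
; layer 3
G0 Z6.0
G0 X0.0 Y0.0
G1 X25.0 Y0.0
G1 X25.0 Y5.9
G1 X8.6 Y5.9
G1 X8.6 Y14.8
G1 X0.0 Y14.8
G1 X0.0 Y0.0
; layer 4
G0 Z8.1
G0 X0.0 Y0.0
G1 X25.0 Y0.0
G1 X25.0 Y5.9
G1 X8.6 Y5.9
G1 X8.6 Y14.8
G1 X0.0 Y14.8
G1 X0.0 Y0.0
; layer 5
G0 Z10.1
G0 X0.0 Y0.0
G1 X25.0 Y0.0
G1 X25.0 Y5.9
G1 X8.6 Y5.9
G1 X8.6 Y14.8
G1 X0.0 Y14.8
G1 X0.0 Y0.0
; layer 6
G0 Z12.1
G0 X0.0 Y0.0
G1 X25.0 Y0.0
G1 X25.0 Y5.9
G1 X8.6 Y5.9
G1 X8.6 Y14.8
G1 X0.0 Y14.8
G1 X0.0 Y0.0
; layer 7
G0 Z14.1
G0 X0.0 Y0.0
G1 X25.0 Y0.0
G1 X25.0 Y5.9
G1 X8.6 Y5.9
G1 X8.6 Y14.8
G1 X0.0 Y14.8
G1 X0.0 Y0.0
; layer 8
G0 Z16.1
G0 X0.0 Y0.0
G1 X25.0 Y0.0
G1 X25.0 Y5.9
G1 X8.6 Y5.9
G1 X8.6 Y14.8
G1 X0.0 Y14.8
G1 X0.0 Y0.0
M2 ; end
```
solid part
  facet normal 0.0000 0.0000 -1.0000
    outer loop
      vertex 25.0 5.9 0.0
      vertex 25.0 0.0 0.0
      vertex 0.0 0.0 0.0
    endloop
  endfacet
  facet normal 0.0000 0.0000 -1.0000
    outer loop
      vertex 8.6 5.9 0.0
      vertex 25.0 5.9 0.0
      vertex 0.0 0.0 0.0
    endloop
  endfacet
  facet normal 0.0000 0.0000 -1.0000
    outer loop
      vertex 8.6 14.8 0.0
      vertex 8.6 5.9 0.0
      vertex 0.0 0.0 0.0
    endloop
  endfacet
  facet normal 0.0000 0.0000 -1.0000
    outer loop
      vertex 0.0 14.8 0.0
      vertex 8.6 14.8 0.0
      vertex 0.0 0.0 0.0
    endloop
  endfacet
  facet normal 0.0000 0.0000 1.0000
    outer loop
      vertex 0.0 0.0 16.1
      vertex 25.0 0.0 16.1
      vertex 25.0 5.9 16.1
    endloop
  endfacet
  facet normal 0.0000 0.0000 1.0000
    outer loop
      vertex 0.0 0.0 16.1
      vertex 25.0 5.9 16.1
      vertex 8.6 5.9 16.1
    endloop
  endfacet
  facet normal 0.0000 0.0000 1.0000
    outer loop
      vertex 0.0 0.0 16.1
      vertex 8.6 5.9 16.1
      vertex 8.6 14.8 16.1
    endloop
  endfacet
  facet normal 0.0000 0.0000 1.0000
    outer loop
      vertex 0.0 0.0 16.1
      vertex 8.6 14.8 16.1
      vertex 0.0 14.8 16.1
    endloop
  endfacet
  facet normal 0.0000 -1.0000 0.0000
    outer loop
      vertex 0.0 0.0 0.0
      vertex 25.0 0.0 0.0
      vertex 25.0 0.0 16.1
    endloop
  endfacet
  facet normal 0.0000 -1.0000 0.0000
    outer loop
      vertex 0.0 0.0 0.0
      vertex 25.0 0.0 16.1
      vertex 0.0 0.0 16.1
    endloop
  endfacet
  facet normal 1.0000 0.0000 0.0000
    outer loop
      vertex 25.0 0.0 0.0
      vertex 25.0 5.9 0.0
      vertex 25.0 5.9 16.1
    endloop
  endfacet
  facet normal 1.0000 0.0000 0.0000
    outer loop
      vertex 25.0 0.0 0.0
      vertex 25.0 5.9 16.1
      vertex 25.0 0.0 16.1
    endloop
  endfacet
  facet normal 0.0000 1.0000 0.0000
    outer loop
      vertex 25.0 5.9 0.0
      vertex 8.6 5.9 0.0
      vertex 8.6 5.9 16.1
    endloop
  endfacet
  facet normal 0.0000 1.0000 0.0000
    outer loop
      vertex 25.0 5.9 0.0
      vertex 8.6 5.9 16.1
      vertex 25.0 5.9 16.1
    endloop
  endfacet
  facet normal 1.0000 0.0000 0.0000
    outer loop
      vertex 8.6 5.9 0.0
      vertex 8.6 14.8 0.0
      vertex 8.6 14.8 16.1
    endloop
  endfacet
  facet normal 1.0000 0.0000 0.0000
    outer loop
      vertex 8.6 5.9 0.0
      vertex 8.6 14.8 16.1
      vertex 8.6 5.9 16.1
    endloop
  endfacet
  facet normal 0.0000 1.0000 0.0000
    outer loop
      vertex 8.6 14.8 0.0
      vertex 0.0 14.8 0.0
      vertex 0.0 14.8 16.1
    endloop
  endfacet
  facet normal 0.0000 1.0000 0.0000
    outer loop
      vertex 8.6 14.8 0.0
      vertex 0.0 14.8 16.1
      vertex 8.6 14.8 16.1
    endloop
  endfacet
  facet normal -1.0000 0.0000 0.0000
    outer loop
      vertex 0.0 14.8 0.0
      vertex 0.0 0.0 0.0
      vertex 0.0 0.0 16.1
    endloop
  endfacet
  facet normal -1.0000 0.0000 0.0000
    outer loop
      vertex 0.0 14.8 0.0
      vertex 0.0 0.0 16.1
      vertex 0.0 14.8 16.1
    endloop
  endfacet
endsolid part

The G0 Z moves step by Δz≈2.0 mm. Every layer's G1 loop is the same polygon, so the solid is a straight extrusion of it from z=0 to z≈16.1. Closing with flat bottom and top caps and triangulating gives 20 facets — an L-shaped prism: outer 25 × 14.8 mm, arm thicknesses ≈ 5.9 mm (horizontal) and 8.6 mm (vertical), extruded 16.1 mm in z.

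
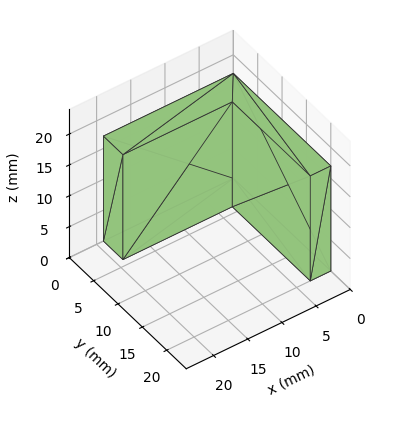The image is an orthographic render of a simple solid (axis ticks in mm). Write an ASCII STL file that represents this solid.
Reading the render: the shape is an L-shaped prism: outer 19 × 20 mm, arm thicknesses ≈ 4 mm (horizontal) and 3 mm (vertical), extruded 17 mm in z (dimensions read to the nearest mm from the axis ticks). For the STL, each face is triangulated and given an outward normal.

solid part
  facet normal 0.0000 0.0000 -1.0000
    outer loop
      vertex 19.00 4.00 0.00
      vertex 19.00 0.00 0.00
      vertex 0.00 0.00 0.00
    endloop
  endfacet
  facet normal 0.0000 0.0000 -1.0000
    outer loop
      vertex 3.00 4.00 0.00
      vertex 19.00 4.00 0.00
      vertex 0.00 0.00 0.00
    endloop
  endfacet
  facet normal 0.0000 0.0000 -1.0000
    outer loop
      vertex 3.00 20.00 0.00
      vertex 3.00 4.00 0.00
      vertex 0.00 0.00 0.00
    endloop
  endfacet
  facet normal 0.0000 0.0000 -1.0000
    outer loop
      vertex 0.00 20.00 0.00
      vertex 3.00 20.00 0.00
      vertex 0.00 0.00 0.00
    endloop
  endfacet
  facet normal 0.0000 0.0000 1.0000
    outer loop
      vertex 0.00 0.00 17.00
      vertex 19.00 0.00 17.00
      vertex 19.00 4.00 17.00
    endloop
  endfacet
  facet normal 0.0000 0.0000 1.0000
    outer loop
      vertex 0.00 0.00 17.00
      vertex 19.00 4.00 17.00
      vertex 3.00 4.00 17.00
    endloop
  endfacet
  facet normal 0.0000 0.0000 1.0000
    outer loop
      vertex 0.00 0.00 17.00
      vertex 3.00 4.00 17.00
      vertex 3.00 20.00 17.00
    endloop
  endfacet
  facet normal 0.0000 0.0000 1.0000
    outer loop
      vertex 0.00 0.00 17.00
      vertex 3.00 20.00 17.00
      vertex 0.00 20.00 17.00
    endloop
  endfacet
  facet normal 0.0000 -1.0000 0.0000
    outer loop
      vertex 0.00 0.00 0.00
      vertex 19.00 0.00 0.00
      vertex 19.00 0.00 17.00
    endloop
  endfacet
  facet normal 0.0000 -1.0000 0.0000
    outer loop
      vertex 0.00 0.00 0.00
      vertex 19.00 0.00 17.00
      vertex 0.00 0.00 17.00
    endloop
  endfacet
  facet normal 1.0000 0.0000 0.0000
    outer loop
      vertex 19.00 0.00 0.00
      vertex 19.00 4.00 0.00
      vertex 19.00 4.00 17.00
    endloop
  endfacet
  facet normal 1.0000 0.0000 0.0000
    outer loop
      vertex 19.00 0.00 0.00
      vertex 19.00 4.00 17.00
      vertex 19.00 0.00 17.00
    endloop
  endfacet
  facet normal 0.0000 1.0000 0.0000
    outer loop
      vertex 19.00 4.00 0.00
      vertex 3.00 4.00 0.00
      vertex 3.00 4.00 17.00
    endloop
  endfacet
  facet normal 0.0000 1.0000 0.0000
    outer loop
      vertex 19.00 4.00 0.00
      vertex 3.00 4.00 17.00
      vertex 19.00 4.00 17.00
    endloop
  endfacet
  facet normal 1.0000 0.0000 0.0000
    outer loop
      vertex 3.00 4.00 0.00
      vertex 3.00 20.00 0.00
      vertex 3.00 20.00 17.00
    endloop
  endfacet
  facet normal 1.0000 0.0000 0.0000
    outer loop
      vertex 3.00 4.00 0.00
      vertex 3.00 20.00 17.00
      vertex 3.00 4.00 17.00
    endloop
  endfacet
  facet normal 0.0000 1.0000 0.0000
    outer loop
      vertex 3.00 20.00 0.00
      vertex 0.00 20.00 0.00
      vertex 0.00 20.00 17.00
    endloop
  endfacet
  facet normal 0.0000 1.0000 0.0000
    outer loop
      vertex 3.00 20.00 0.00
      vertex 0.00 20.00 17.00
      vertex 3.00 20.00 17.00
    endloop
  endfacet
  facet normal -1.0000 0.0000 0.0000
    outer loop
      vertex 0.00 20.00 0.00
      vertex 0.00 0.00 0.00
      vertex 0.00 0.00 17.00
    endloop
  endfacet
  facet normal -1.0000 0.0000 0.0000
    outer loop
      vertex 0.00 20.00 0.00
      vertex 0.00 0.00 17.00
      vertex 0.00 20.00 17.00
    endloop
  endfacet
endsolid part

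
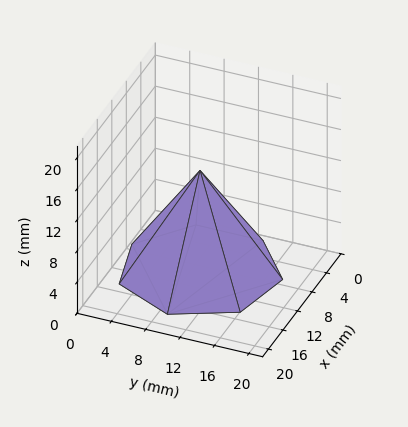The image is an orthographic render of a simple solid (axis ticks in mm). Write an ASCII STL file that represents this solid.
Reading the render: the shape is a regular 7-sided pyramid, base circumscribed radius ≈ 9 mm, apex at z ≈ 13 mm (dimensions read to the nearest mm from the axis ticks). For the STL, each face is triangulated and given an outward normal.

solid part
  facet normal 0.0000 0.0000 -1.0000
    outer loop
      vertex 7.00 17.77 0.00
      vertex 14.61 16.04 0.00
      vertex 18.00 9.00 0.00
    endloop
  endfacet
  facet normal 0.0000 0.0000 -1.0000
    outer loop
      vertex 0.89 12.90 0.00
      vertex 7.00 17.77 0.00
      vertex 18.00 9.00 0.00
    endloop
  endfacet
  facet normal 0.0000 0.0000 -1.0000
    outer loop
      vertex 0.89 5.10 0.00
      vertex 0.89 12.90 0.00
      vertex 18.00 9.00 0.00
    endloop
  endfacet
  facet normal 0.0000 0.0000 -1.0000
    outer loop
      vertex 7.00 0.23 0.00
      vertex 0.89 5.10 0.00
      vertex 18.00 9.00 0.00
    endloop
  endfacet
  facet normal 0.0000 0.0000 -1.0000
    outer loop
      vertex 14.61 1.96 0.00
      vertex 7.00 0.23 0.00
      vertex 18.00 9.00 0.00
    endloop
  endfacet
  facet normal 0.7645 0.3681 0.5292
    outer loop
      vertex 18.00 9.00 0.00
      vertex 14.61 16.04 0.00
      vertex 9.00 9.00 13.00
    endloop
  endfacet
  facet normal 0.1881 0.8274 0.5292
    outer loop
      vertex 14.61 16.04 0.00
      vertex 7.00 17.77 0.00
      vertex 9.00 9.00 13.00
    endloop
  endfacet
  facet normal -0.5289 0.6636 0.5290
    outer loop
      vertex 7.00 17.77 0.00
      vertex 0.89 12.90 0.00
      vertex 9.00 9.00 13.00
    endloop
  endfacet
  facet normal -0.8484 0.0000 0.5293
    outer loop
      vertex 0.89 12.90 0.00
      vertex 0.89 5.10 0.00
      vertex 9.00 9.00 13.00
    endloop
  endfacet
  facet normal -0.5289 -0.6636 0.5290
    outer loop
      vertex 0.89 5.10 0.00
      vertex 7.00 0.23 0.00
      vertex 9.00 9.00 13.00
    endloop
  endfacet
  facet normal 0.1881 -0.8274 0.5292
    outer loop
      vertex 7.00 0.23 0.00
      vertex 14.61 1.96 0.00
      vertex 9.00 9.00 13.00
    endloop
  endfacet
  facet normal 0.7645 -0.3681 0.5292
    outer loop
      vertex 14.61 1.96 0.00
      vertex 18.00 9.00 0.00
      vertex 9.00 9.00 13.00
    endloop
  endfacet
endsolid part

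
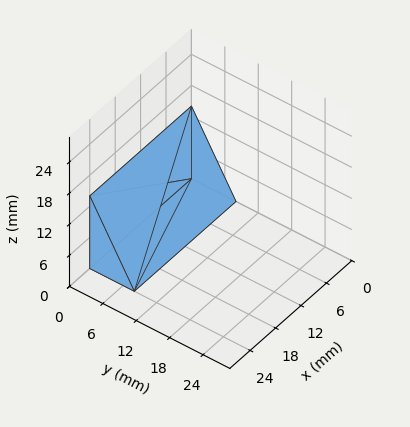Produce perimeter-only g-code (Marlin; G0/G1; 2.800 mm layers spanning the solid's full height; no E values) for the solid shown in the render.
Reading the render: the shape is a wedge (ramp): 24 × 8 mm base, rising to 14 mm along the y=0 edge and sloping linearly to z=0 at y=8 (dimensions read to the nearest mm from the axis ticks). For the g-code, the solid's height is divided into equal slices at the stated Δz and each level perimeter traced with G1 moves after a G0 lift.

; perimeter-only toolpath
G21 ; units = mm
G90 ; absolute positioning
G28 ; home
; layer 1
G0 Z2.800
G0 X0.000 Y0.000
G1 X24.000 Y0.000
G1 X24.000 Y6.400
G1 X0.000 Y6.400
G1 X0.000 Y0.000
; layer 2
G0 Z5.600
G0 X0.000 Y0.000
G1 X24.000 Y0.000
G1 X24.000 Y4.800
G1 X0.000 Y4.800
G1 X0.000 Y0.000
; layer 3
G0 Z8.400
G0 X0.000 Y0.000
G1 X24.000 Y0.000
G1 X24.000 Y3.200
G1 X0.000 Y3.200
G1 X0.000 Y0.000
; layer 4
G0 Z11.200
G0 X0.000 Y0.000
G1 X24.000 Y0.000
G1 X24.000 Y1.600
G1 X0.000 Y1.600
G1 X0.000 Y0.000
M2 ; end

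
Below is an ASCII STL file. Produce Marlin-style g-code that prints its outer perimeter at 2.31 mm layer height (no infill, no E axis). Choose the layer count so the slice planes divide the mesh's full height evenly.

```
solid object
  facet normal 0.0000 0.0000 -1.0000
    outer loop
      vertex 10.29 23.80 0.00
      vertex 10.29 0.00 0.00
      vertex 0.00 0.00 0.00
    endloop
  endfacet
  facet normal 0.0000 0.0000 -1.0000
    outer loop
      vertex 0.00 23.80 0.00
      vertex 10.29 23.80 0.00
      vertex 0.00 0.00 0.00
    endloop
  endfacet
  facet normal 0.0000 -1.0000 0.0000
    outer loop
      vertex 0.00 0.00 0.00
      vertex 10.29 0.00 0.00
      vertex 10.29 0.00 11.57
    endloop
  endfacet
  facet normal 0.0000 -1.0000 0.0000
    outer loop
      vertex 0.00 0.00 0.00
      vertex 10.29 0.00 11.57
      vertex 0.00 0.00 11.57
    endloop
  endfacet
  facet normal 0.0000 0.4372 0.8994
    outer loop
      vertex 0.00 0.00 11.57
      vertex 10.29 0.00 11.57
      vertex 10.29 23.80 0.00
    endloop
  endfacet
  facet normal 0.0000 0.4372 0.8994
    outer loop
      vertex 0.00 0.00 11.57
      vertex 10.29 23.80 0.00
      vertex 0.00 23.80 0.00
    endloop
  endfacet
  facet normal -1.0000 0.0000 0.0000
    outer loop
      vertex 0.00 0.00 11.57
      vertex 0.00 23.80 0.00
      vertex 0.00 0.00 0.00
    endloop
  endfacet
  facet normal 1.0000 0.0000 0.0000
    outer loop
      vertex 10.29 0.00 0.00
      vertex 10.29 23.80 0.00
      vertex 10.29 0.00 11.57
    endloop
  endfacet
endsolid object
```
; perimeter-only toolpath
G21 ; units = mm
G90 ; absolute positioning
G28 ; home
; layer 1
G0 Z2.31
G0 X0.00 Y0.00
G1 X10.29 Y0.00
G1 X10.29 Y19.04
G1 X0.00 Y19.04
G1 X0.00 Y0.00
; layer 2
G0 Z4.63
G0 X0.00 Y0.00
G1 X10.29 Y0.00
G1 X10.29 Y14.28
G1 X0.00 Y14.28
G1 X0.00 Y0.00
; layer 3
G0 Z6.94
G0 X0.00 Y0.00
G1 X10.29 Y0.00
G1 X10.29 Y9.52
G1 X0.00 Y9.52
G1 X0.00 Y0.00
; layer 4
G0 Z9.26
G0 X0.00 Y0.00
G1 X10.29 Y0.00
G1 X10.29 Y4.76
G1 X0.00 Y4.76
G1 X0.00 Y0.00
M2 ; end

The solid is a wedge (ramp): 10.3 × 23.8 mm base, rising to 11.6 mm along the y=0 edge and sloping linearly to z=0 at y=23.8. Slicing at Δz = 2.31 mm — 5 equal slices spanning the solid's height, so layer i sits at z = i·h/5 — gives 4 non-empty perimeters. Each is a 4-segment closed polygon; G0 lifts to the layer z and rapids to the start vertex, then G1 traces the edges. The cross-section shrinks linearly with z (the slice at the apex is degenerate and omitted).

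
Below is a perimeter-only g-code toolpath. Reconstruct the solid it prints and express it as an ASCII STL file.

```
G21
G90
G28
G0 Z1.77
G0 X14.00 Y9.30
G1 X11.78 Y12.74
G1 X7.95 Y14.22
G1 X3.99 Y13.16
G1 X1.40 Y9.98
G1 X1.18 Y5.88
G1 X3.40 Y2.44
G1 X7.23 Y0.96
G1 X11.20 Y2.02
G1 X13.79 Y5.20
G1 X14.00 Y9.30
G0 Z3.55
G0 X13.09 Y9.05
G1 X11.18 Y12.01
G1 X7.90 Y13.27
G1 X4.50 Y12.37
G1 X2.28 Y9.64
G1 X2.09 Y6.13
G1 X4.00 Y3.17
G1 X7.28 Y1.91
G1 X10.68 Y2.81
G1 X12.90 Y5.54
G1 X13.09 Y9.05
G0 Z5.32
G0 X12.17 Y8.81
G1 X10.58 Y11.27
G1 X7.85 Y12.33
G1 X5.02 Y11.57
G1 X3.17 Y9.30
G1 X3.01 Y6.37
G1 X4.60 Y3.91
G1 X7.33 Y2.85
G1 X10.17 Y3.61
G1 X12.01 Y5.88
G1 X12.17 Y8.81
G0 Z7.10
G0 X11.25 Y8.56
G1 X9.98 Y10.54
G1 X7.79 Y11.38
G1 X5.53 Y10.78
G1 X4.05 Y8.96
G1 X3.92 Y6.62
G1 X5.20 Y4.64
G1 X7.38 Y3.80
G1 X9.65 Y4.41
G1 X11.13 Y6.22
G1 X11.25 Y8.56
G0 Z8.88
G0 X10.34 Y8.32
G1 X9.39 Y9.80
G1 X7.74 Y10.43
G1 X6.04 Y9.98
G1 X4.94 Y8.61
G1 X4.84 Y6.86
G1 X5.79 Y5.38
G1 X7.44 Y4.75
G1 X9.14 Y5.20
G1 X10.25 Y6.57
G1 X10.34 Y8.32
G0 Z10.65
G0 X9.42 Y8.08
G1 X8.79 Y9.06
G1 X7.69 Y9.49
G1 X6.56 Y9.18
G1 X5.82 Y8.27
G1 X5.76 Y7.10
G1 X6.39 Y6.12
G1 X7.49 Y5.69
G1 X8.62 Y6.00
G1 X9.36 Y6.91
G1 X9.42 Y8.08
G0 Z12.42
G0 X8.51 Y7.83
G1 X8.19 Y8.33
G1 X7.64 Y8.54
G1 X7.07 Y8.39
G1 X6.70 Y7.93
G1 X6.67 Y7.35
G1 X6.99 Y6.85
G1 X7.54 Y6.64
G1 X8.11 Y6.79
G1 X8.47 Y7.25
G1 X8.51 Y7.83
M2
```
solid part
  facet normal 0.0000 0.0000 -1.0000
    outer loop
      vertex 8.00 15.17 0.00
      vertex 12.38 13.48 0.00
      vertex 14.92 9.54 0.00
    endloop
  endfacet
  facet normal 0.0000 0.0000 -1.0000
    outer loop
      vertex 3.47 13.96 0.00
      vertex 8.00 15.17 0.00
      vertex 14.92 9.54 0.00
    endloop
  endfacet
  facet normal 0.0000 0.0000 -1.0000
    outer loop
      vertex 0.51 10.32 0.00
      vertex 3.47 13.96 0.00
      vertex 14.92 9.54 0.00
    endloop
  endfacet
  facet normal 0.0000 0.0000 -1.0000
    outer loop
      vertex 0.26 5.64 0.00
      vertex 0.51 10.32 0.00
      vertex 14.92 9.54 0.00
    endloop
  endfacet
  facet normal 0.0000 0.0000 -1.0000
    outer loop
      vertex 2.80 1.70 0.00
      vertex 0.26 5.64 0.00
      vertex 14.92 9.54 0.00
    endloop
  endfacet
  facet normal 0.0000 0.0000 -1.0000
    outer loop
      vertex 7.18 0.01 0.00
      vertex 2.80 1.70 0.00
      vertex 14.92 9.54 0.00
    endloop
  endfacet
  facet normal 0.0000 0.0000 -1.0000
    outer loop
      vertex 11.71 1.22 0.00
      vertex 7.18 0.01 0.00
      vertex 14.92 9.54 0.00
    endloop
  endfacet
  facet normal 0.0000 0.0000 -1.0000
    outer loop
      vertex 14.67 4.86 0.00
      vertex 11.71 1.22 0.00
      vertex 14.92 9.54 0.00
    endloop
  endfacet
  facet normal 0.7493 0.4830 0.4531
    outer loop
      vertex 14.92 9.54 0.00
      vertex 12.38 13.48 0.00
      vertex 7.59 7.59 14.20
    endloop
  endfacet
  facet normal 0.3209 0.8316 0.4532
    outer loop
      vertex 12.38 13.48 0.00
      vertex 8.00 15.17 0.00
      vertex 7.59 7.59 14.20
    endloop
  endfacet
  facet normal -0.2301 0.8613 0.4531
    outer loop
      vertex 8.00 15.17 0.00
      vertex 3.47 13.96 0.00
      vertex 7.59 7.59 14.20
    endloop
  endfacet
  facet normal -0.6917 0.5625 0.4530
    outer loop
      vertex 3.47 13.96 0.00
      vertex 0.51 10.32 0.00
      vertex 7.59 7.59 14.20
    endloop
  endfacet
  facet normal -0.8902 0.0476 0.4530
    outer loop
      vertex 0.51 10.32 0.00
      vertex 0.26 5.64 0.00
      vertex 7.59 7.59 14.20
    endloop
  endfacet
  facet normal -0.7493 -0.4830 0.4531
    outer loop
      vertex 0.26 5.64 0.00
      vertex 2.80 1.70 0.00
      vertex 7.59 7.59 14.20
    endloop
  endfacet
  facet normal -0.3209 -0.8316 0.4532
    outer loop
      vertex 2.80 1.70 0.00
      vertex 7.18 0.01 0.00
      vertex 7.59 7.59 14.20
    endloop
  endfacet
  facet normal 0.2301 -0.8613 0.4531
    outer loop
      vertex 7.18 0.01 0.00
      vertex 11.71 1.22 0.00
      vertex 7.59 7.59 14.20
    endloop
  endfacet
  facet normal 0.6917 -0.5625 0.4530
    outer loop
      vertex 11.71 1.22 0.00
      vertex 14.67 4.86 0.00
      vertex 7.59 7.59 14.20
    endloop
  endfacet
  facet normal 0.8902 -0.0476 0.4530
    outer loop
      vertex 14.67 4.86 0.00
      vertex 14.92 9.54 0.00
      vertex 7.59 7.59 14.20
    endloop
  endfacet
endsolid part

The G0 Z moves step by Δz≈1.77 mm. The G1 loops shrink linearly with z, so the solid tapers from its base footprint up to z≈14.2. Closing with a flat bottom cap and the tapered top and triangulating gives 18 facets — a regular 10-sided pyramid, base circumscribed radius ≈ 7.59 mm, apex at z ≈ 14.2 mm.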